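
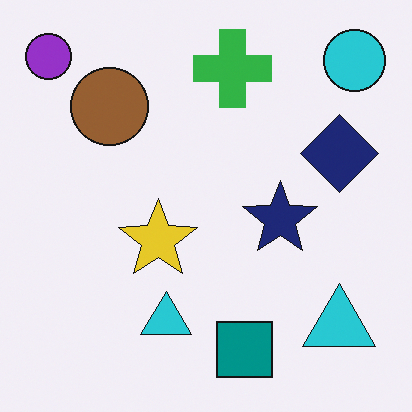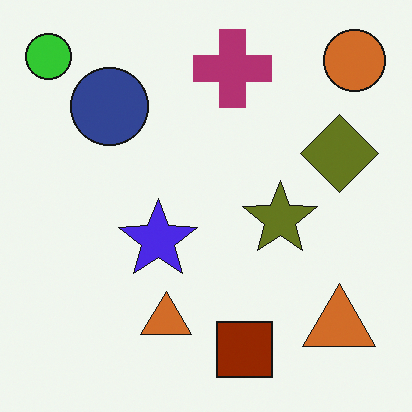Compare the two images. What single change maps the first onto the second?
Hue-shifted through roughly half the color wheel.

Every shape's color has rotated by the same amount around the hue wheel — a uniform hue shift.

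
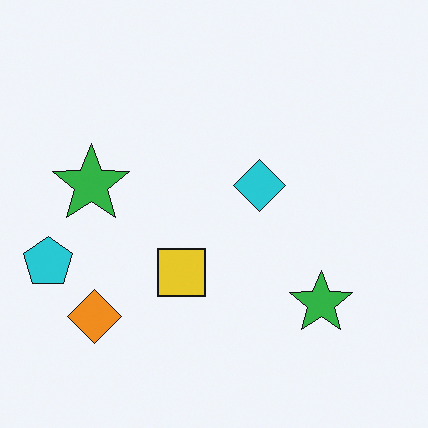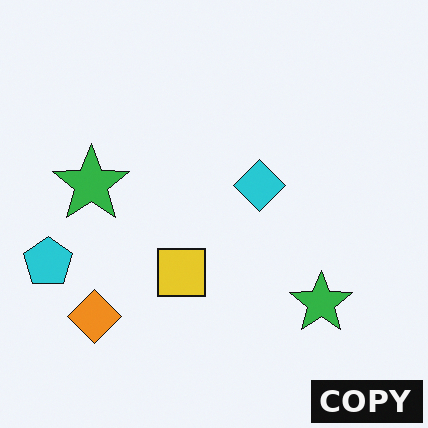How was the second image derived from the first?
This is the original image watermarked with the text "COPY" in the lower-right corner.

A dark label reading "COPY" appears in the lower-right corner.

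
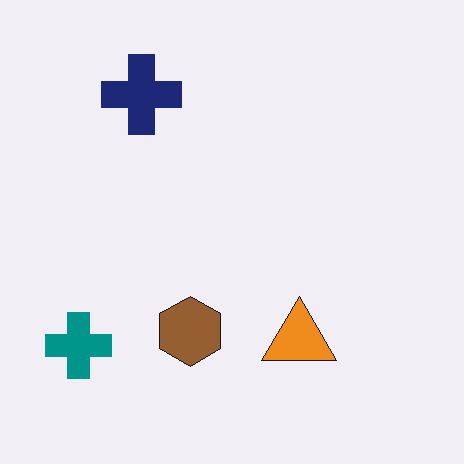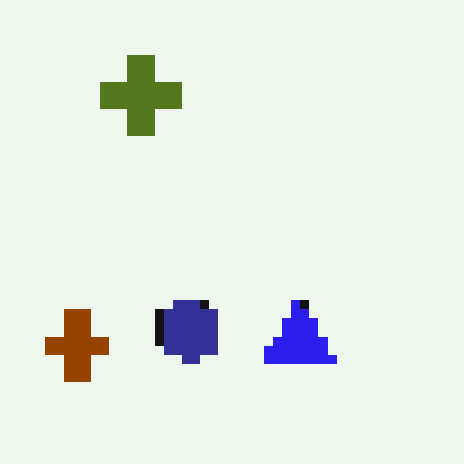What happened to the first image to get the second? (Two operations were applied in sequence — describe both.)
Heavily pixelated into large blocks, then hue-shifted through roughly half the color wheel.

Shapes are reduced to large square blocks; fine edges and outlines are lost — a downscale-then-upscale (mosaic) effect. Every shape's color has rotated by the same amount around the hue wheel — a uniform hue shift.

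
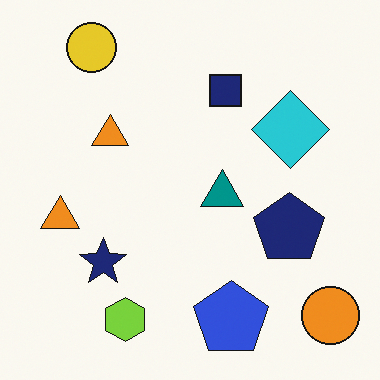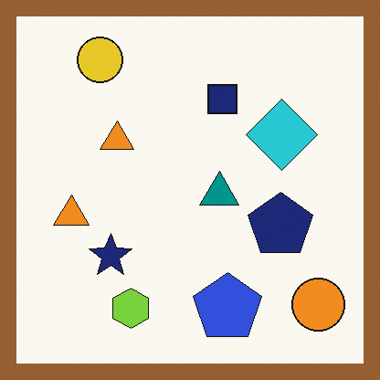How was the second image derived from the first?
It was framed with a brown border.

A solid brown frame runs around the edge of the second image, with the content slightly shrunk inside it.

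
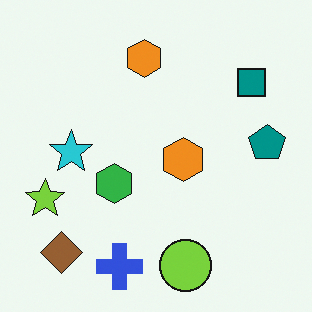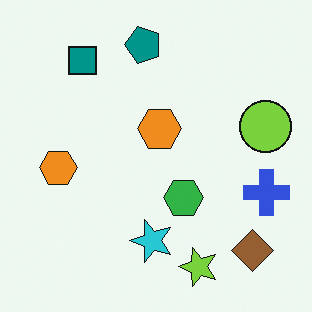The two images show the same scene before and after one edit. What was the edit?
The image was rotated 90° counter-clockwise.

The brown diamond sits in the bottom-left of the first image and the bottom-right of the second — consistent with a whole-image 90° counter-clockwise rotation.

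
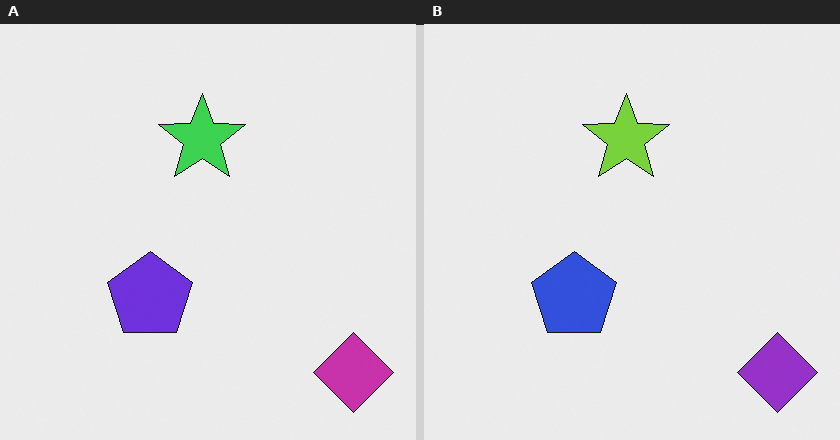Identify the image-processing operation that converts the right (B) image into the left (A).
The left (A) image is the right (B) hue-shifted by a small amount.

Every shape's color has rotated by the same amount around the hue wheel — a uniform hue shift.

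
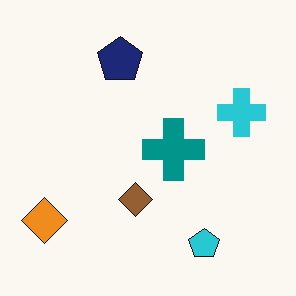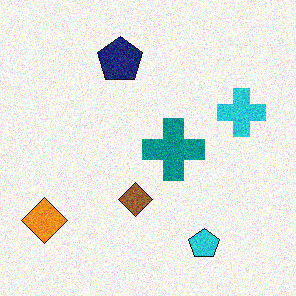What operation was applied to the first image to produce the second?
Degraded with visible gaussian noise.

Random speckle covers the whole image, including the flat background.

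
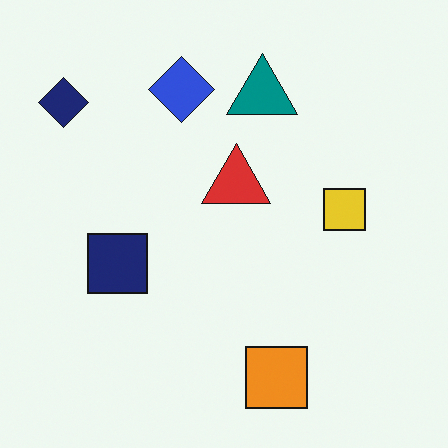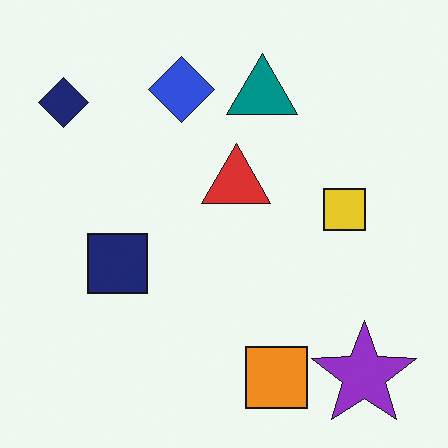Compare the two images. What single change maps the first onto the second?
The transformation is: overlaid with an additional purple star.

A purple star appears in the second image that is absent from the first.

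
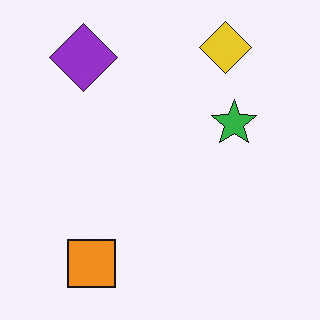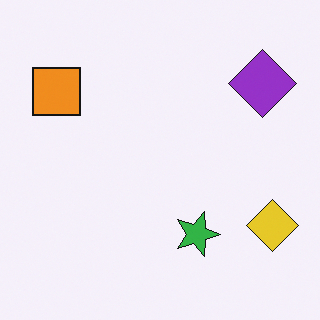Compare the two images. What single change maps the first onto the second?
Rotated 90° clockwise.

The yellow diamond sits in the top-right of the first image and the bottom-right of the second — consistent with a whole-image 90° clockwise rotation.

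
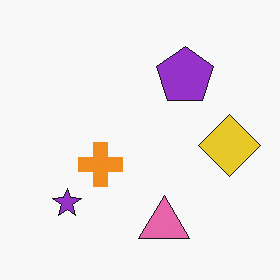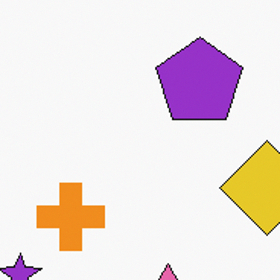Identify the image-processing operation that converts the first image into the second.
The transformation is: cropped slightly and scaled back up.

The visible shapes are larger and the field of view is narrower; shapes near the original edges may be partly or wholly outside the frame — a crop-and-rescale.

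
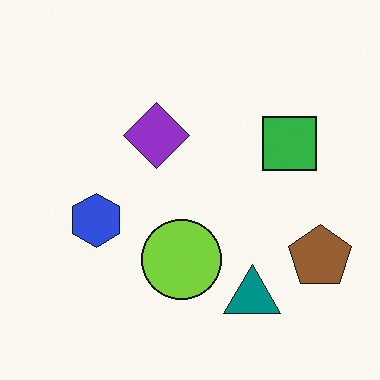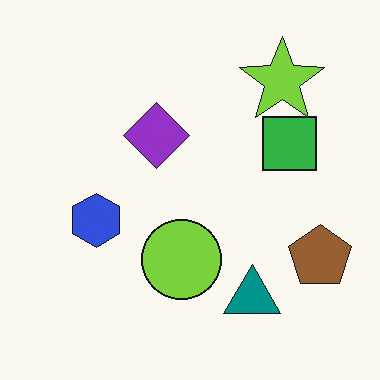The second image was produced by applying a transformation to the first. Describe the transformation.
The second image is the first overlaid with an additional lime star.

A lime star appears in the second image that is absent from the first.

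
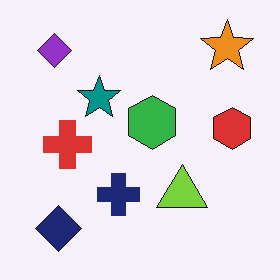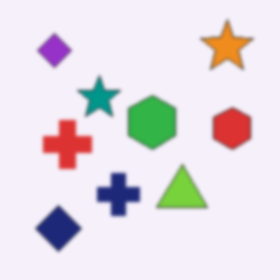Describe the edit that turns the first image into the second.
Slightly softened.

Shape edges and outlines are uniformly softened across the whole image.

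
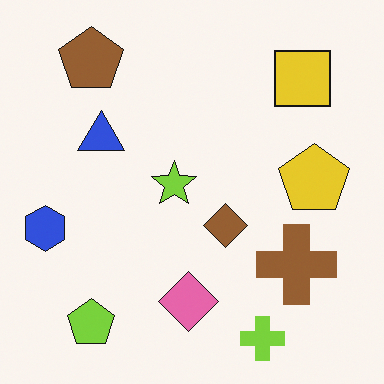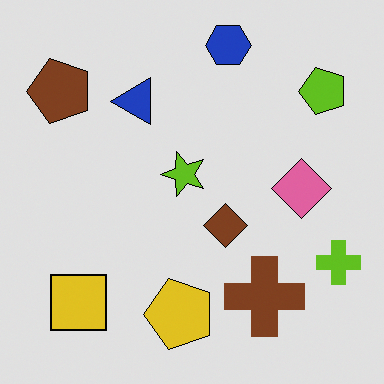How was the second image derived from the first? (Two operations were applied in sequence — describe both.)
The second image is the first moderately posterized, then transposed (reflected across the top-left ↔ bottom-right diagonal).

Each flat color has snapped to a coarser quantized level — most visibly, the near-white background has dropped to a flat grey. Shapes have swapped their row and column positions — what was in the top-right is now in the bottom-left — a diagonal reflection.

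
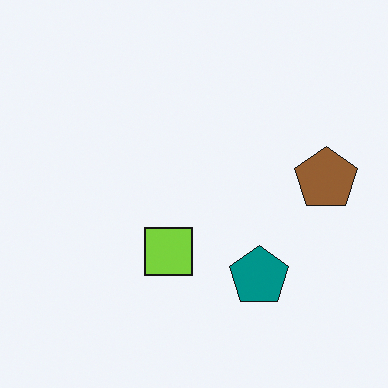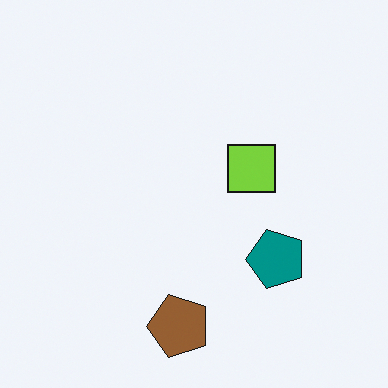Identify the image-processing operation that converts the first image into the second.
The second image is the first transposed (reflected across the top-left ↔ bottom-right diagonal).

Shapes have swapped their row and column positions — what was in the top-right is now in the bottom-left — a diagonal reflection.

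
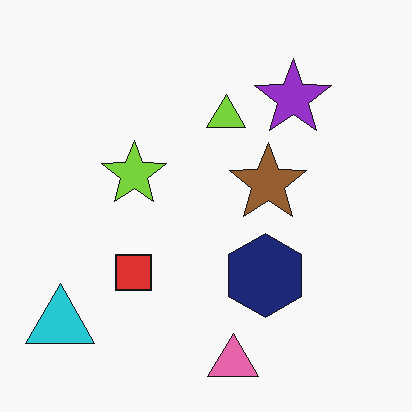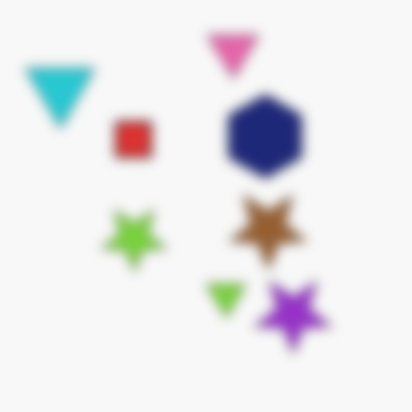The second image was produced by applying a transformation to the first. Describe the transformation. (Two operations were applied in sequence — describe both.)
This is the original image flipped vertically (top ↔ bottom), then strongly gaussian-blurred.

The pink triangle is in the bottom of the first image and the top of the second — shapes on opposite sides of the horizontal midline have swapped in a mirror flip. Shape edges and outlines are uniformly softened across the whole image.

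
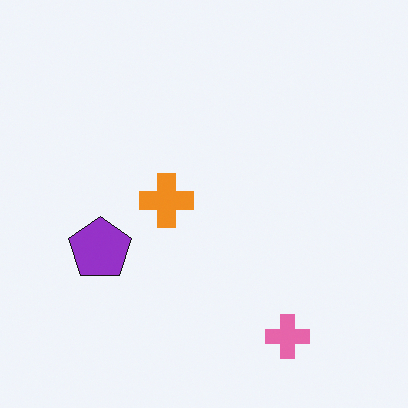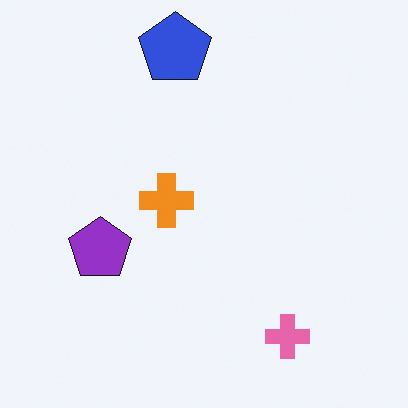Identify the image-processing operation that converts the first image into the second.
It was overlaid with an additional blue pentagon.

A blue pentagon appears in the second image that is absent from the first.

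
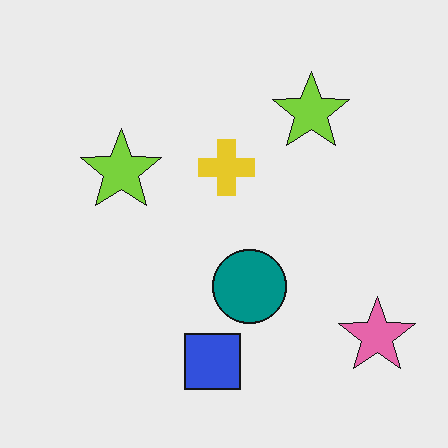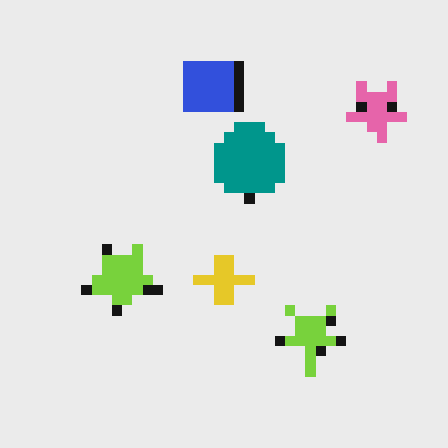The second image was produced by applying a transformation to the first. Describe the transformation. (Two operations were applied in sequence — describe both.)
Heavily pixelated into large blocks, then flipped vertically (top ↔ bottom).

Shapes are reduced to large square blocks; fine edges and outlines are lost — a downscale-then-upscale (mosaic) effect. The blue square is in the bottom of the first image and the top of the second — shapes on opposite sides of the horizontal midline have swapped in a mirror flip.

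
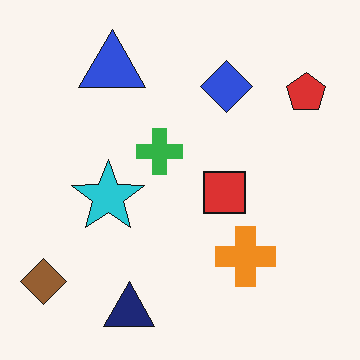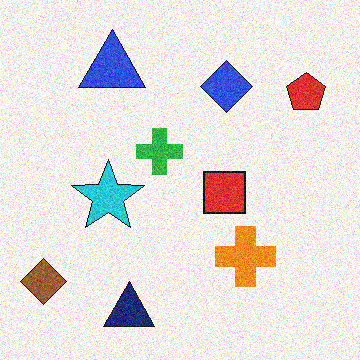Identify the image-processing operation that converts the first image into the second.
The transformation is: degraded with moderate additive noise.

Random speckle covers the whole image, including the flat background.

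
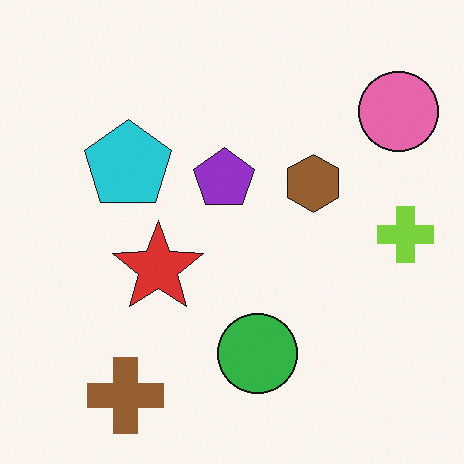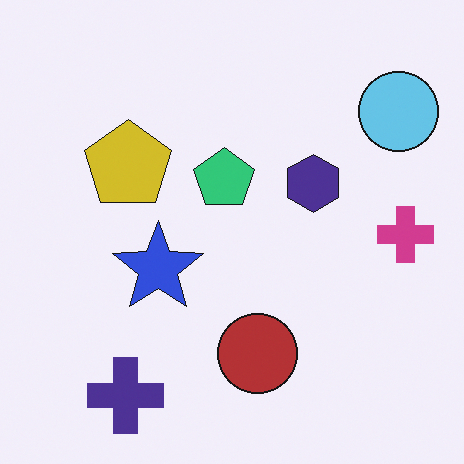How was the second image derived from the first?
The image was hue-shifted by a large amount.

Every shape's color has rotated by the same amount around the hue wheel — a uniform hue shift.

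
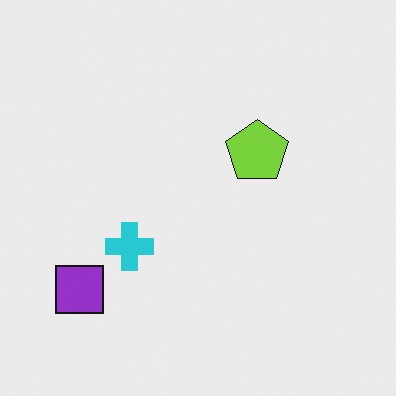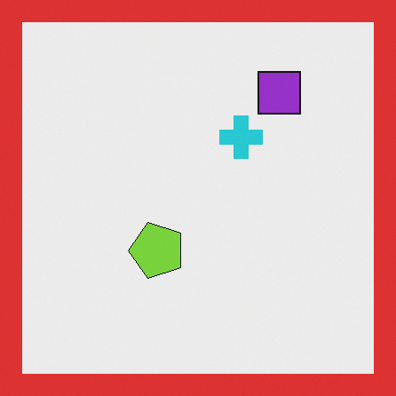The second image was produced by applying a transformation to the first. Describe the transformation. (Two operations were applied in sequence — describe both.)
The image was transposed (reflected across the top-left ↔ bottom-right diagonal), then framed with a red border.

Shapes have swapped their row and column positions — what was in the top-right is now in the bottom-left — a diagonal reflection. A solid red frame runs around the edge of the second image, with the content slightly shrunk inside it.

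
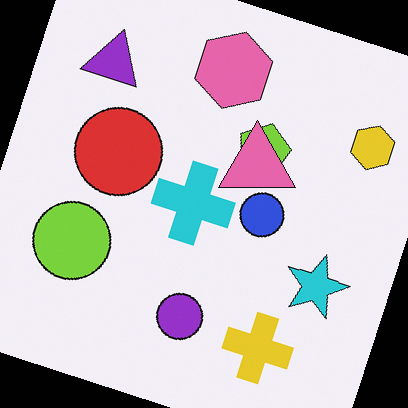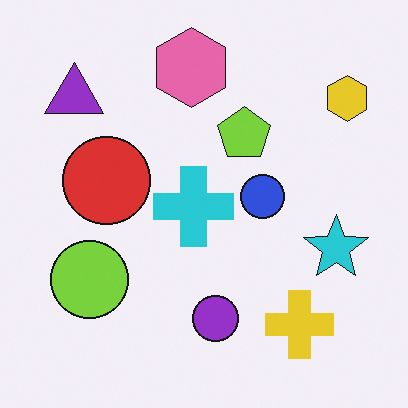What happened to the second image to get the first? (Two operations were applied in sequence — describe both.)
Rotated clockwise by a clearly visible amount, then overlaid with an additional pink triangle.

Every shape is tilted by the same angle and the image corners show triangular fill wedges — a whole-image rotation by a non-right angle. A pink triangle appears in the first image that is absent from the second.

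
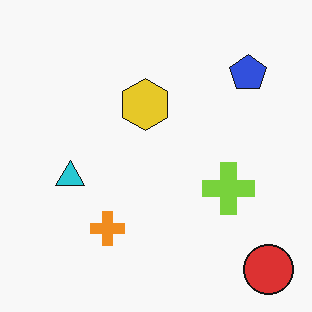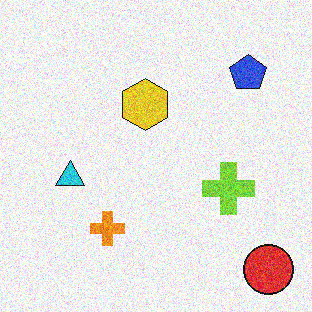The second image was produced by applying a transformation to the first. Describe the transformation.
It was degraded with strong gaussian noise.

Random speckle covers the whole image, including the flat background.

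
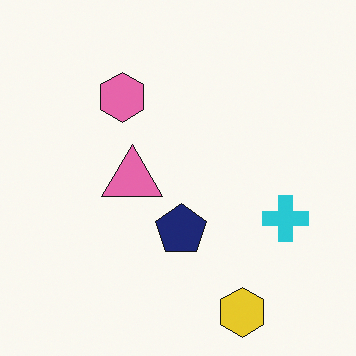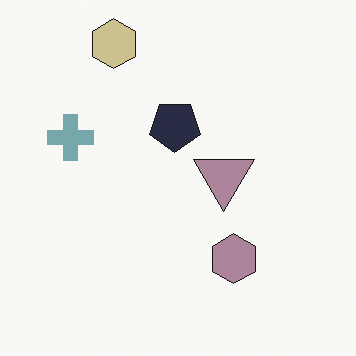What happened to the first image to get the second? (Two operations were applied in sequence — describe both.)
The image was rotated 180°, then made much more muted (saturation change).

The yellow hexagon sits in the bottom-right of the first image and the top-left of the second — consistent with a whole-image 180° rotation. All colors are more muted and greyish — a global saturation change.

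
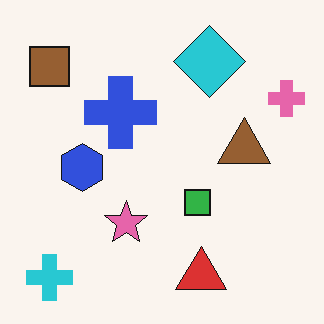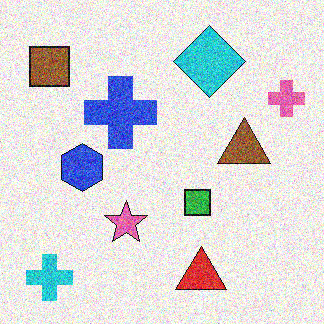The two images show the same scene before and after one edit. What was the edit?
This is the original image degraded with a thick layer of grain.

Random speckle covers the whole image, including the flat background.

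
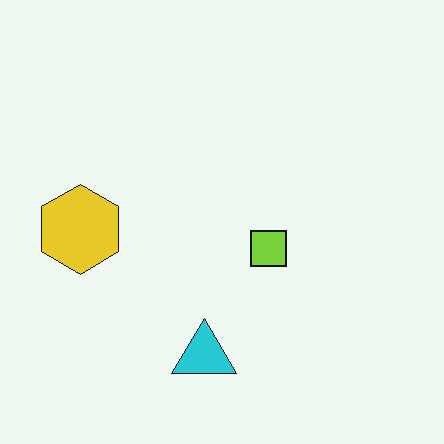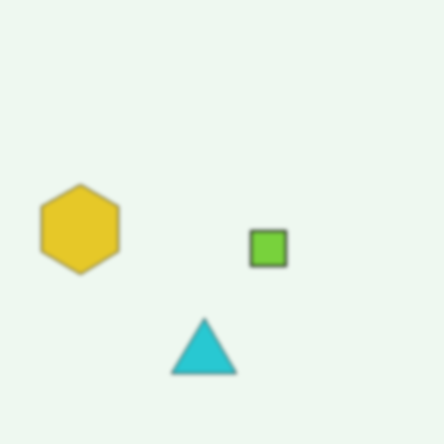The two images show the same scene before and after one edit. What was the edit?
This is the original image lightly blurred.

Shape edges and outlines are uniformly softened across the whole image.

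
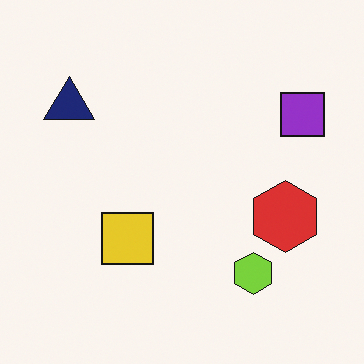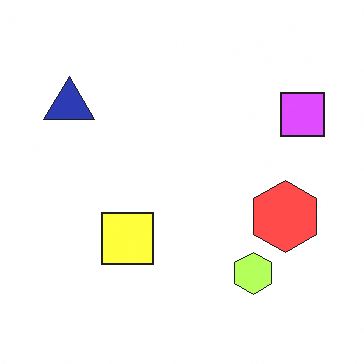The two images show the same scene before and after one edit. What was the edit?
The image was brightened a lot.

Every pixel — background and shapes alike — is uniformly brightened.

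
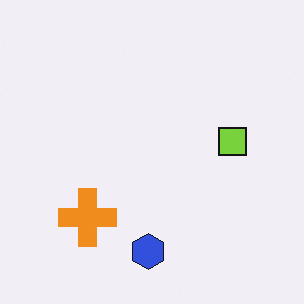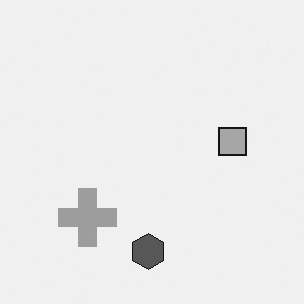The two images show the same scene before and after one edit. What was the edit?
The transformation is: converted to grayscale.

All color is removed — every shape is now a shade of grey.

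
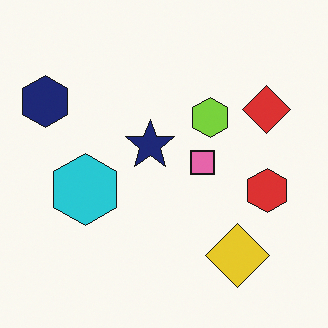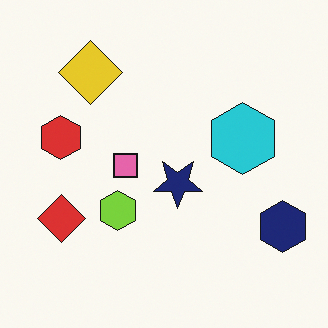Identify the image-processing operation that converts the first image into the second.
This is the original image rotated 180°.

The navy hexagon sits in the top-left of the first image and the bottom-right of the second — consistent with a whole-image 180° rotation.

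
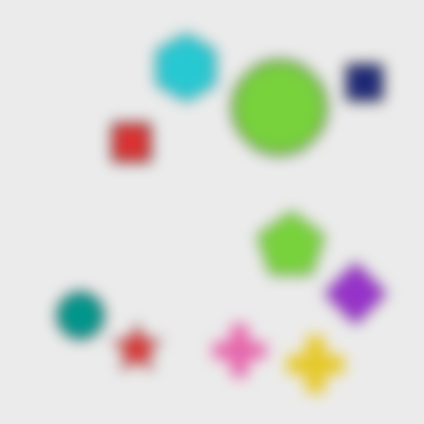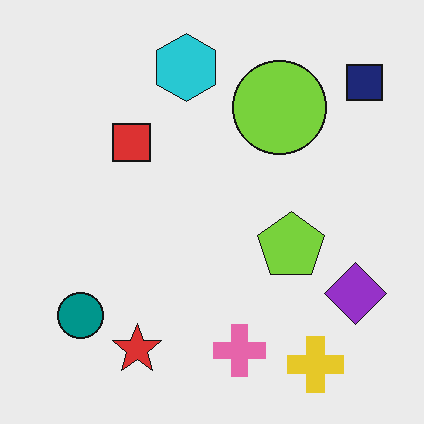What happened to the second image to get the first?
Strongly gaussian-blurred.

Shape edges and outlines are uniformly softened across the whole image.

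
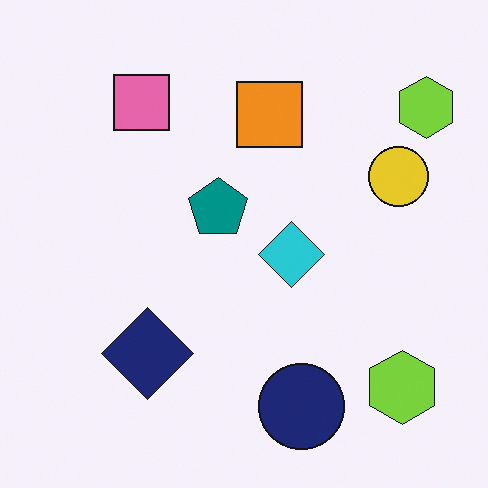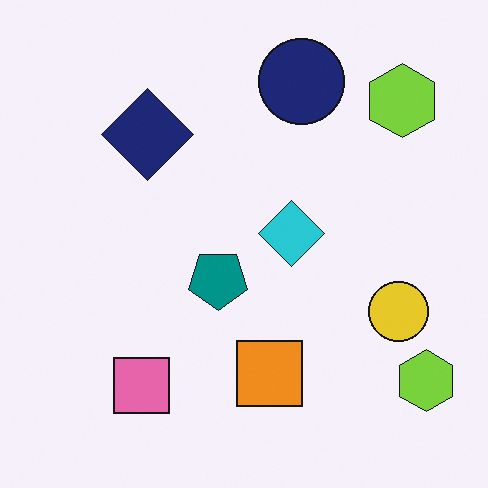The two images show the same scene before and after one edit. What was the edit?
The second image is the first flipped vertically (top ↔ bottom).

The navy circle is in the bottom of the first image and the top of the second — shapes on opposite sides of the horizontal midline have swapped in a mirror flip.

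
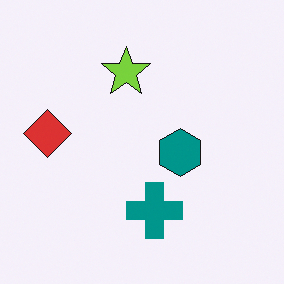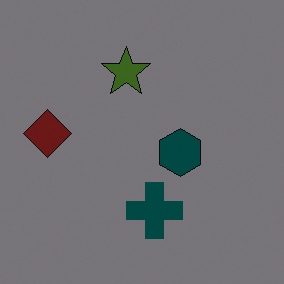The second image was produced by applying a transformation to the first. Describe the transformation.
The second image is the first noticeably darkened.

Every pixel — background and shapes alike — is uniformly darkened.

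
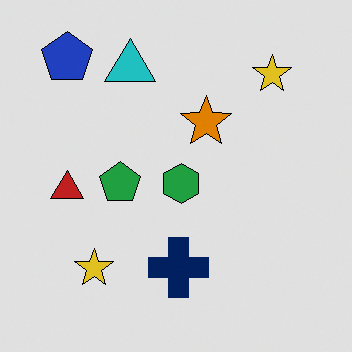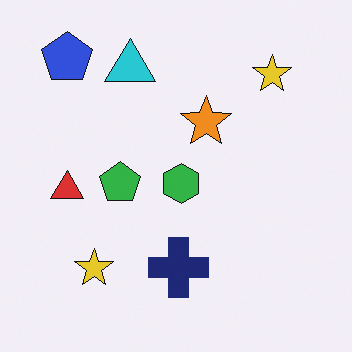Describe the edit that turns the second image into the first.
The transformation is: moderately posterized.

Each flat color has snapped to a coarser quantized level — most visibly, the near-white background has dropped to a flat grey.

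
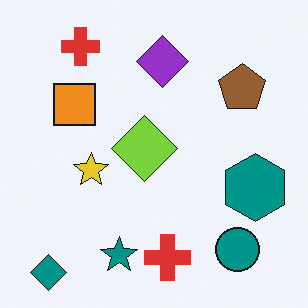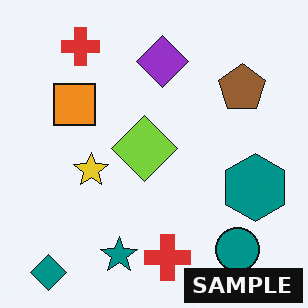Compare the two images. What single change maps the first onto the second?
This is the original image watermarked with the text "SAMPLE" in the lower-right corner.

A dark label reading "SAMPLE" appears in the lower-right corner.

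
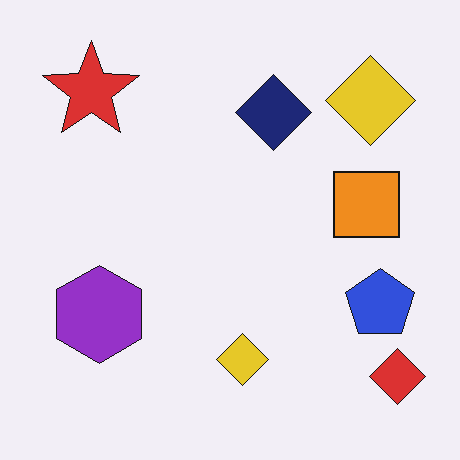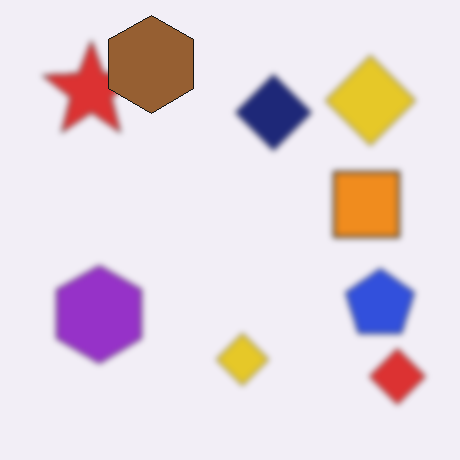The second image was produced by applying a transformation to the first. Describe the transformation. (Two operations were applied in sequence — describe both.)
The transformation is: moderately blurred, then overlaid with an additional brown hexagon.

Shape edges and outlines are uniformly softened across the whole image. A brown hexagon appears in the second image that is absent from the first.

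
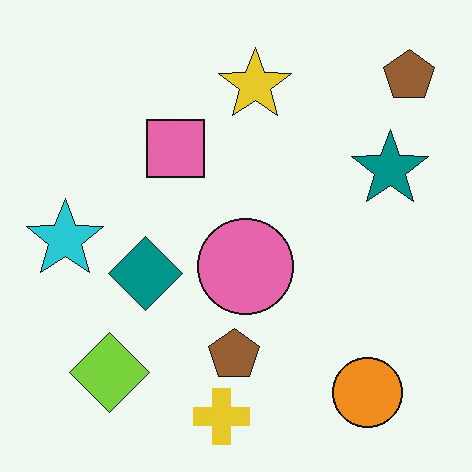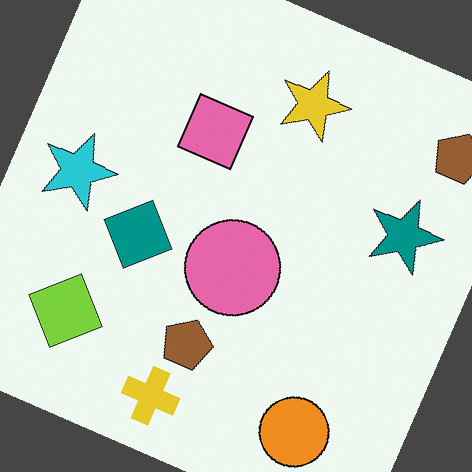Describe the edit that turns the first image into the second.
This is the original image rotated clockwise by a clearly visible amount.

Every shape is tilted by the same angle and the image corners show triangular fill wedges — a whole-image rotation by a non-right angle.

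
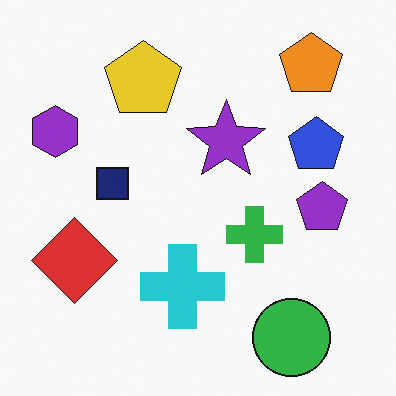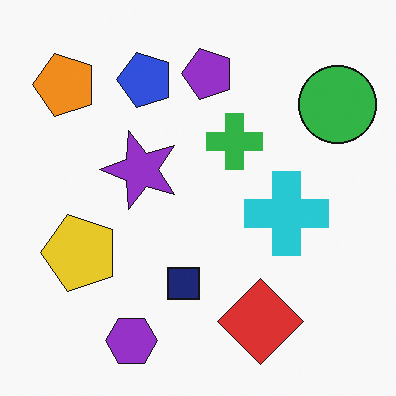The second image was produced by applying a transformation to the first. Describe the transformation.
Rotated 90° counter-clockwise.

The orange pentagon sits in the top-right of the first image and the top-left of the second — consistent with a whole-image 90° counter-clockwise rotation.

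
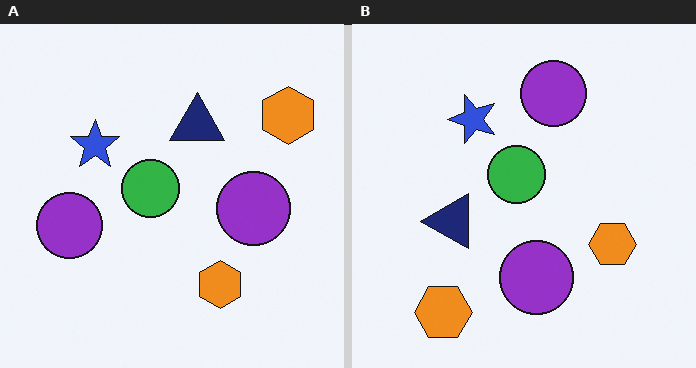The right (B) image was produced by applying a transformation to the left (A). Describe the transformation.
The right (B) image is the left (A) transposed (reflected across the top-left ↔ bottom-right diagonal).

Shapes have swapped their row and column positions — what was in the top-right is now in the bottom-left — a diagonal reflection.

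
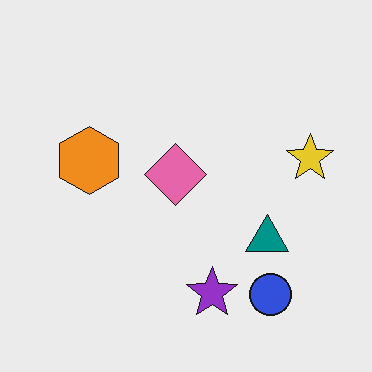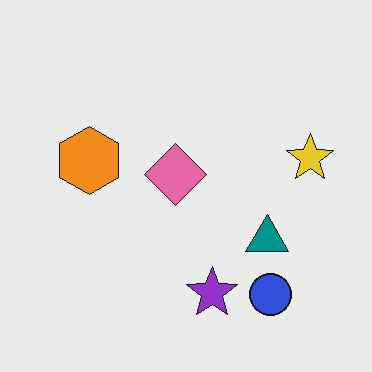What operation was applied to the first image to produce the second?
The image was JPEG-compressed with visible artifacts.

Blocky 8×8 compression artifacts appear around shape edges and the flat background shows ringing — characteristic JPEG degradation.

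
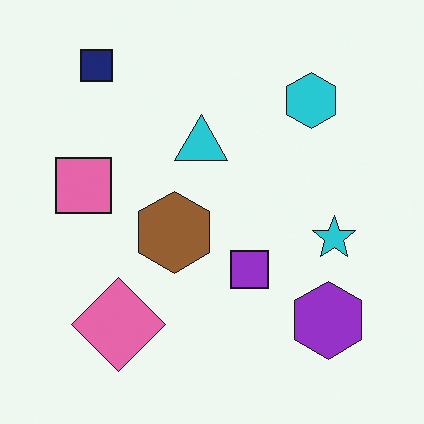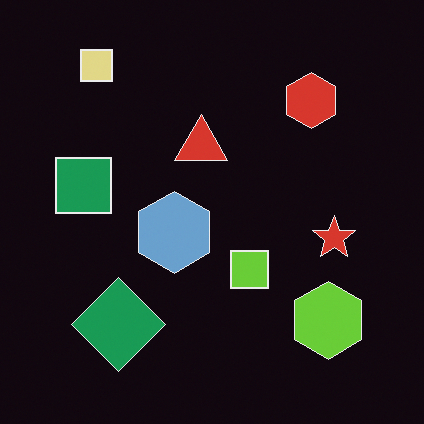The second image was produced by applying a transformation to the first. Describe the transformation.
It was color-inverted (negative).

The light background has become dark and every shape's color is its complement — a photographic negative.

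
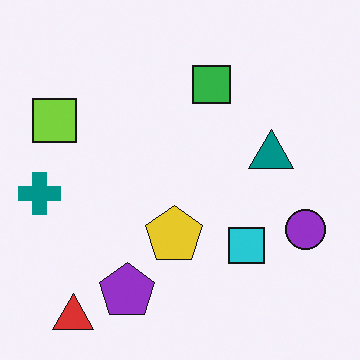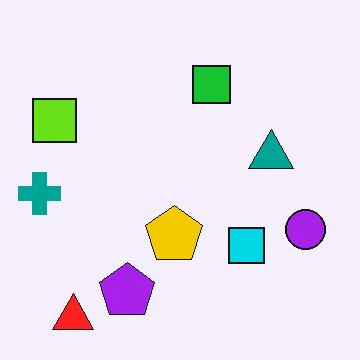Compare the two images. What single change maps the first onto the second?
The image was slightly oversaturated.

All colors are more vivid — a global saturation change.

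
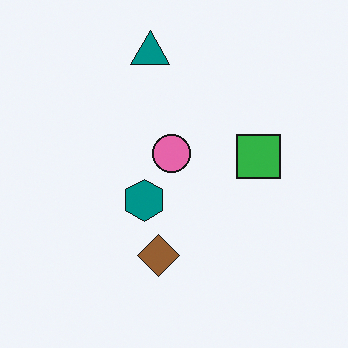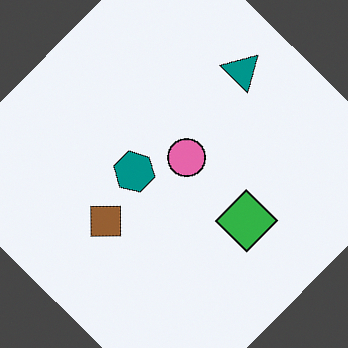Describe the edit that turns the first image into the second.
The second image is the first rotated clockwise by a large amount — several tens of degrees.

Every shape is tilted by the same angle and the image corners show triangular fill wedges — a whole-image rotation by a non-right angle.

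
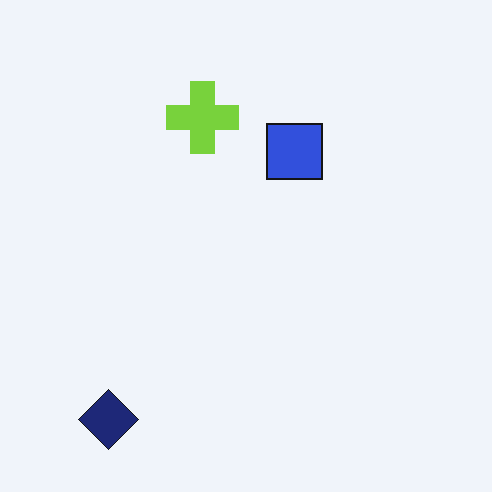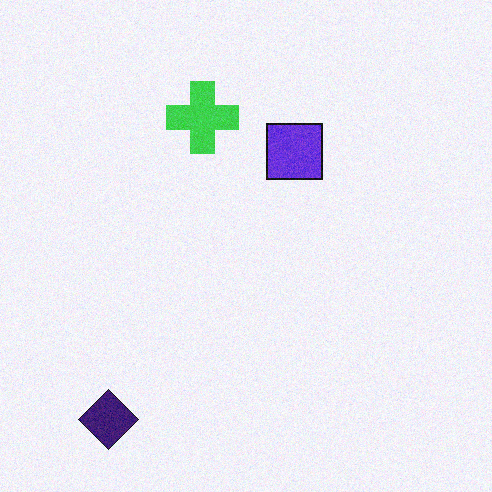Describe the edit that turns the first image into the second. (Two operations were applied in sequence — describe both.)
This is the original image degraded with light additive noise, then hue-shifted slightly.

Random speckle covers the whole image, including the flat background. Every shape's color has rotated by the same amount around the hue wheel — a uniform hue shift.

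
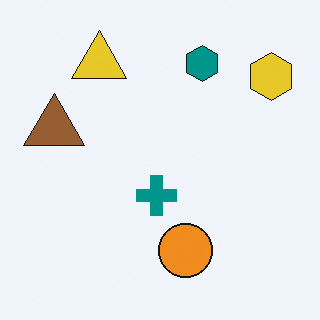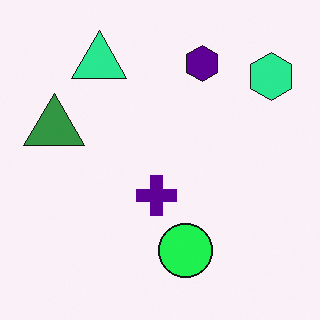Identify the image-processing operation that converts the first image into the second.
The image was hue-shifted by a moderate amount.

Every shape's color has rotated by the same amount around the hue wheel — a uniform hue shift.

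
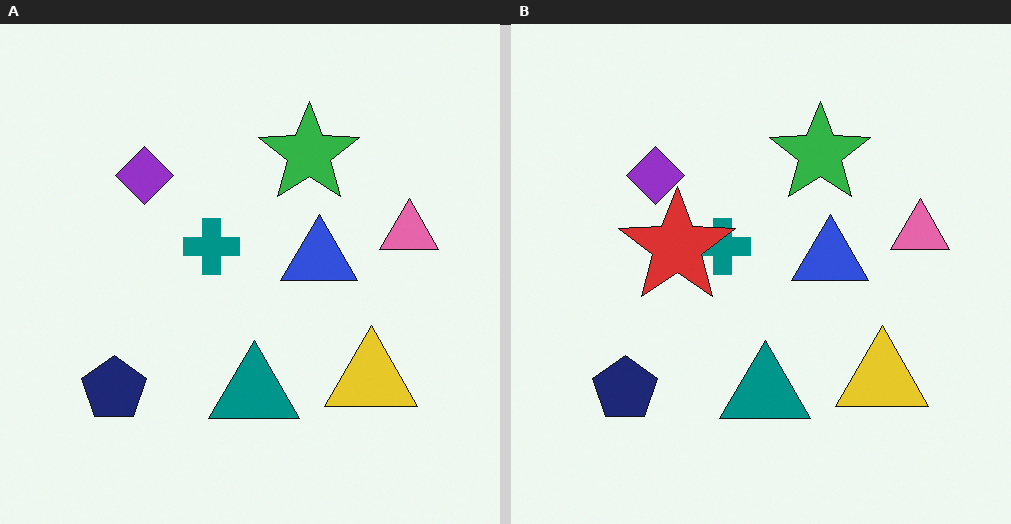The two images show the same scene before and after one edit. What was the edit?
The transformation is: overlaid with an additional red star.

A red star appears in the right (B) image that is absent from the left (A).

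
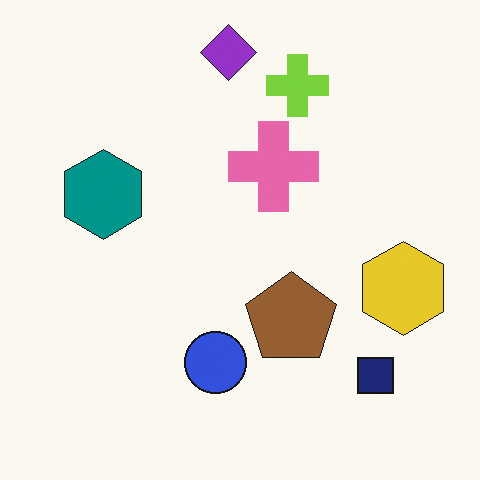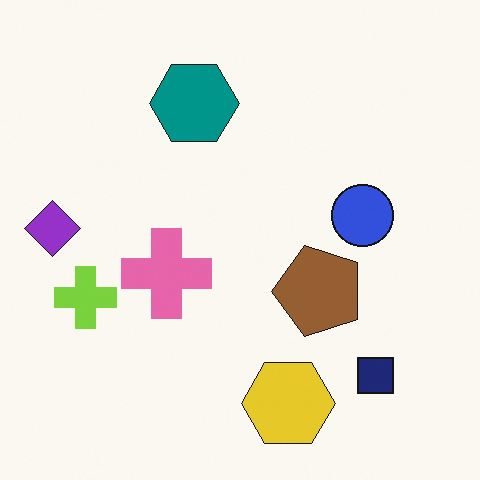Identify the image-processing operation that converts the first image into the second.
Transposed (reflected across the top-left ↔ bottom-right diagonal).

Shapes have swapped their row and column positions — what was in the top-right is now in the bottom-left — a diagonal reflection.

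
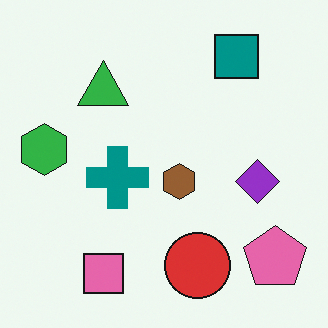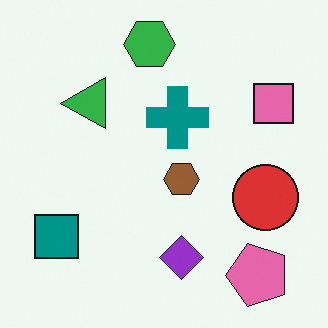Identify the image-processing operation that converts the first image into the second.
Transposed (reflected across the top-left ↔ bottom-right diagonal).

Shapes have swapped their row and column positions — what was in the top-right is now in the bottom-left — a diagonal reflection.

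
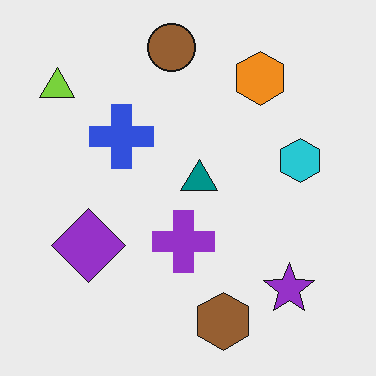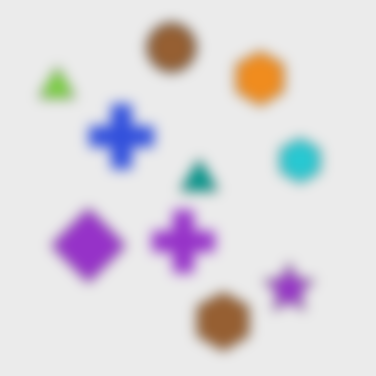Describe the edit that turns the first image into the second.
This is the original image heavily blurred.

Shape edges and outlines are uniformly softened across the whole image.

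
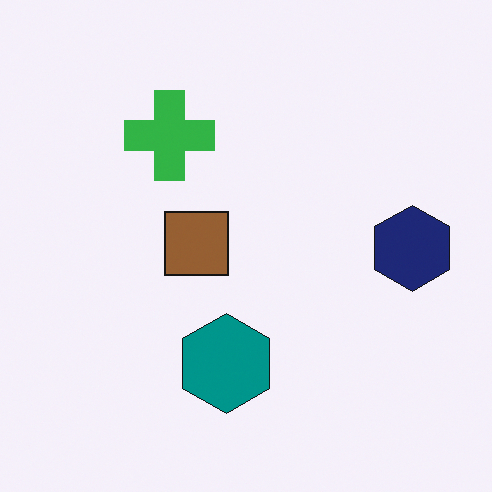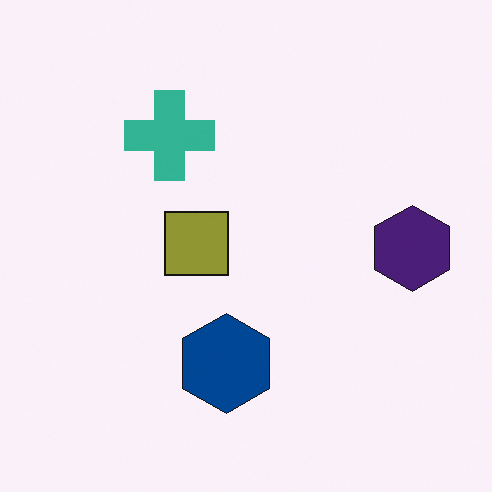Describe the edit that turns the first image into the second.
The image was hue-shifted by a small amount.

Every shape's color has rotated by the same amount around the hue wheel — a uniform hue shift.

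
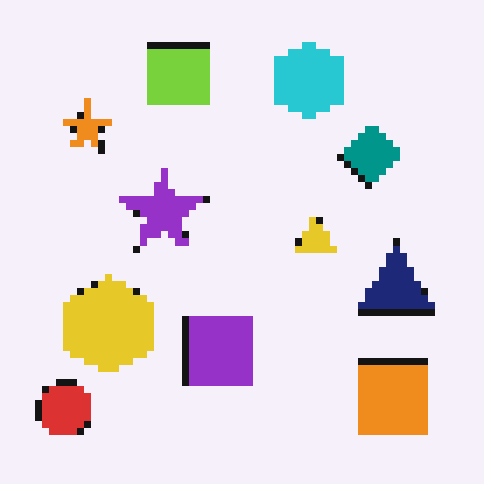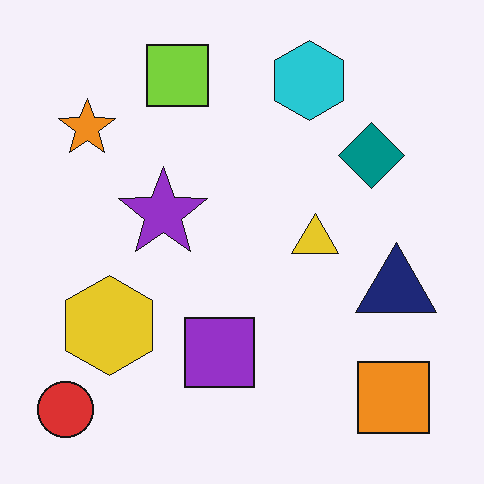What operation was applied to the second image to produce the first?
The image was moderately pixelated.

Shapes are reduced to large square blocks; fine edges and outlines are lost — a downscale-then-upscale (mosaic) effect.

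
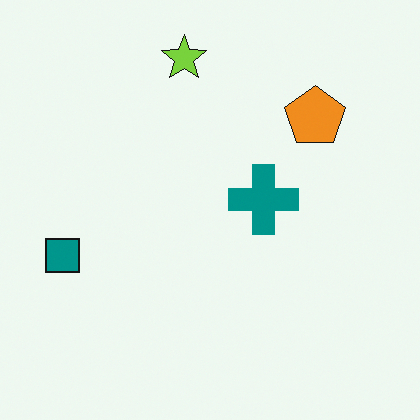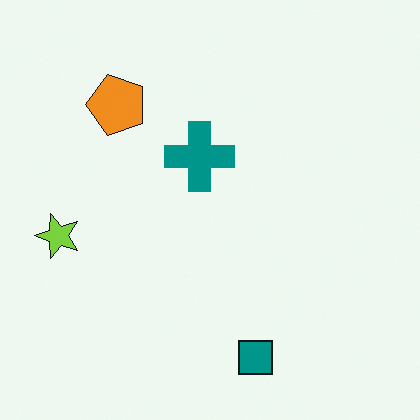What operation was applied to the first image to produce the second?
Rotated 90° counter-clockwise.

The teal square sits in the left of the first image and the bottom of the second — consistent with a whole-image 90° counter-clockwise rotation.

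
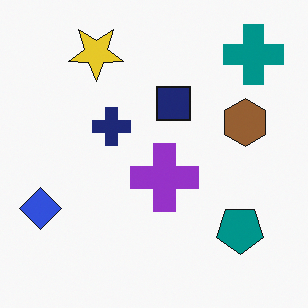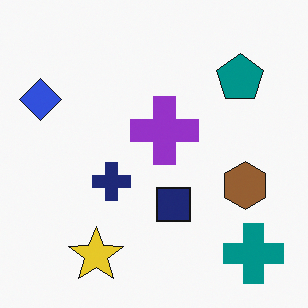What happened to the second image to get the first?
This is the original image flipped vertically (top ↔ bottom).

The yellow star is in the bottom-left of the second image and the top-left of the first — shapes on opposite sides of the horizontal midline have swapped in a mirror flip.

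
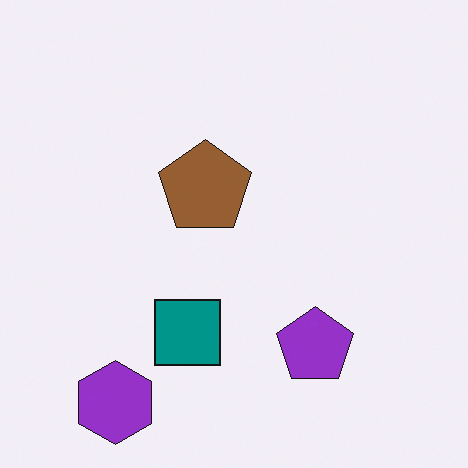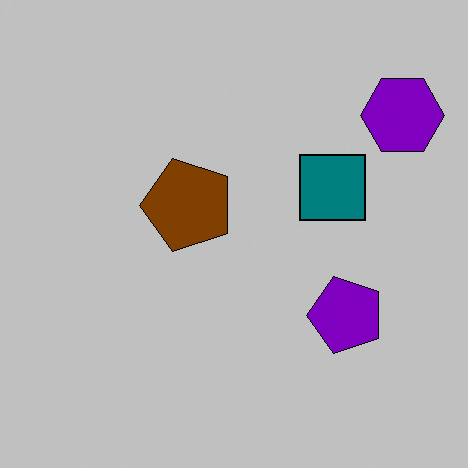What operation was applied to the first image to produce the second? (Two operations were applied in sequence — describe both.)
The second image is the first heavily posterized to just a handful of flat colors, then transposed (reflected across the top-left ↔ bottom-right diagonal).

Each flat color has snapped to a coarser quantized level — most visibly, the near-white background has dropped to a flat grey. Shapes have swapped their row and column positions — what was in the top-right is now in the bottom-left — a diagonal reflection.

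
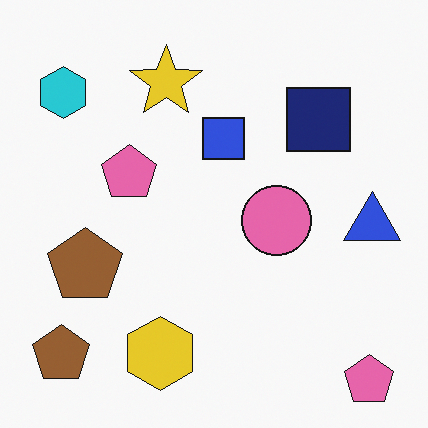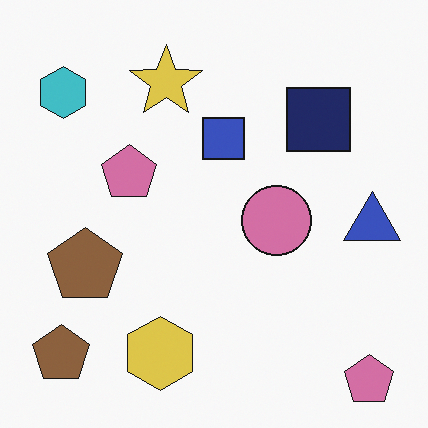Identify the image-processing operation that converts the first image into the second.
The transformation is: slightly desaturated.

All colors are more muted and greyish — a global saturation change.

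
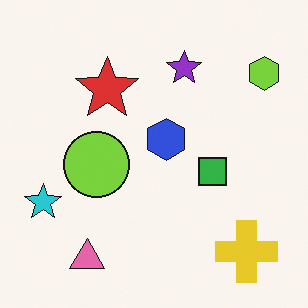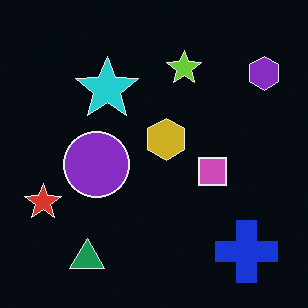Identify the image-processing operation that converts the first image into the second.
Color-inverted (negative).

The light background has become dark and every shape's color is its complement — a photographic negative.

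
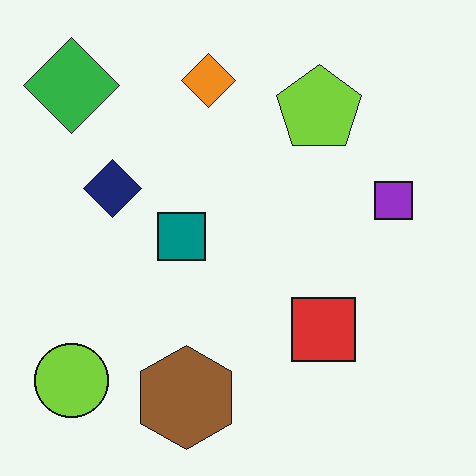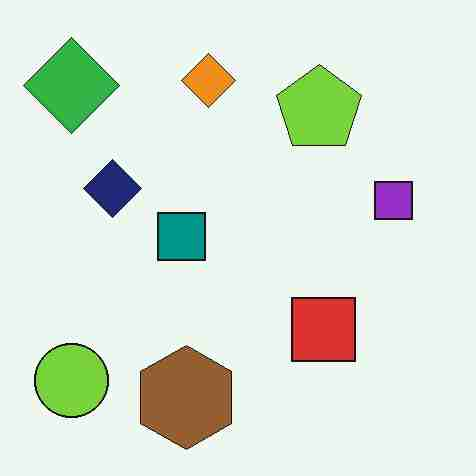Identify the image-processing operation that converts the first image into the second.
This is the original image heavily JPEG-compressed with obvious blocking artifacts.

Blocky 8×8 compression artifacts appear around shape edges and the flat background shows ringing — characteristic JPEG degradation.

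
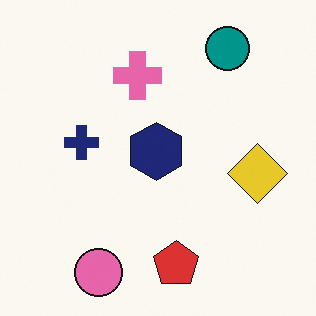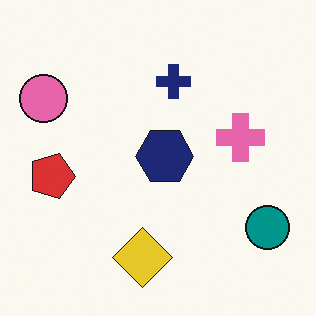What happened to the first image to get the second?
The second image is the first rotated 90° clockwise.

The teal circle sits in the top-right of the first image and the bottom-right of the second — consistent with a whole-image 90° clockwise rotation.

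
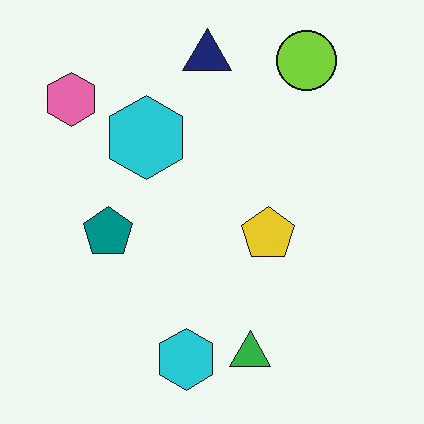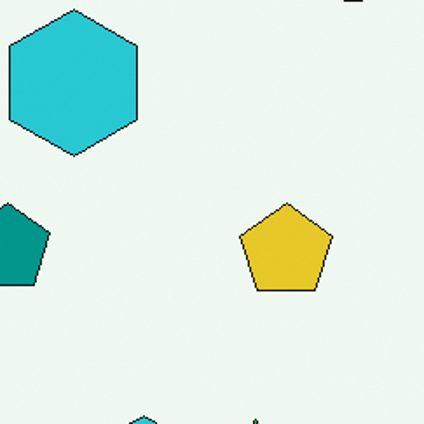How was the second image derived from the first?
Cropped tightly and scaled back up.

The visible shapes are larger and the field of view is narrower; shapes near the original edges may be partly or wholly outside the frame — a crop-and-rescale.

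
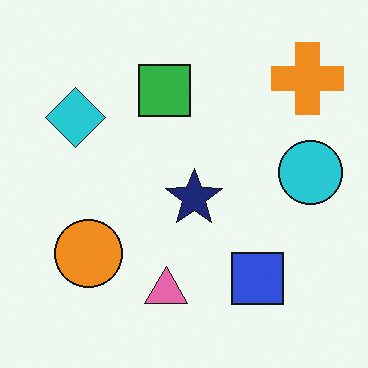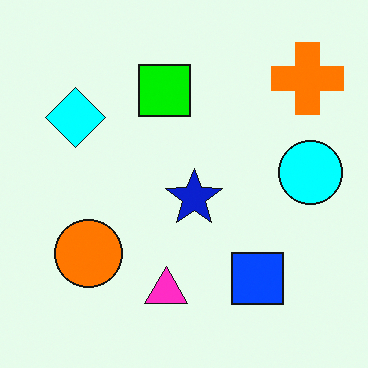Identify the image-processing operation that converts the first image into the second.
The second image is the first made much more vivid (saturation change).

All colors are more vivid — a global saturation change.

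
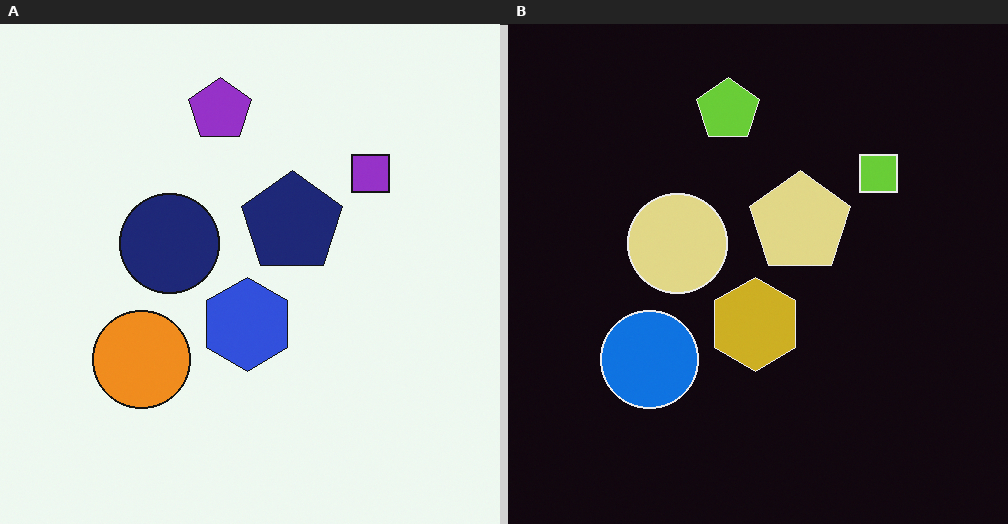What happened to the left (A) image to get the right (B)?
It was color-inverted (negative).

The light background has become dark and every shape's color is its complement — a photographic negative.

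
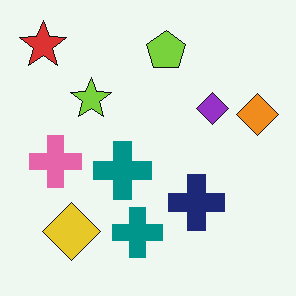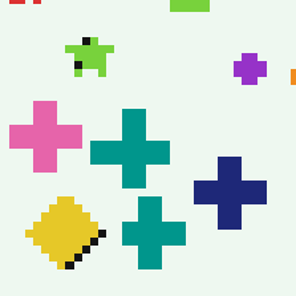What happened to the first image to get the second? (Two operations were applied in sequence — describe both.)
The image was pixelated into visible square blocks, then cropped slightly and scaled back up.

Shapes are reduced to large square blocks; fine edges and outlines are lost — a downscale-then-upscale (mosaic) effect. The visible shapes are larger and the field of view is narrower; shapes near the original edges may be partly or wholly outside the frame — a crop-and-rescale.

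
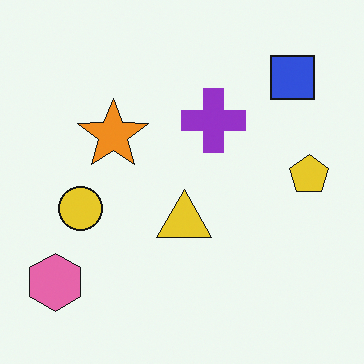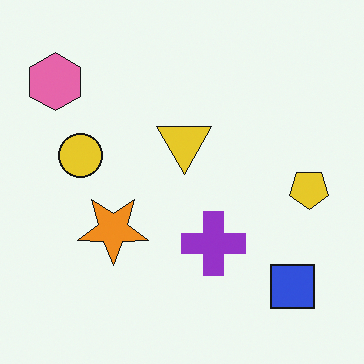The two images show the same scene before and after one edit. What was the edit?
The transformation is: flipped vertically (top ↔ bottom).

The blue square is in the top-right of the first image and the bottom-right of the second — shapes on opposite sides of the horizontal midline have swapped in a mirror flip.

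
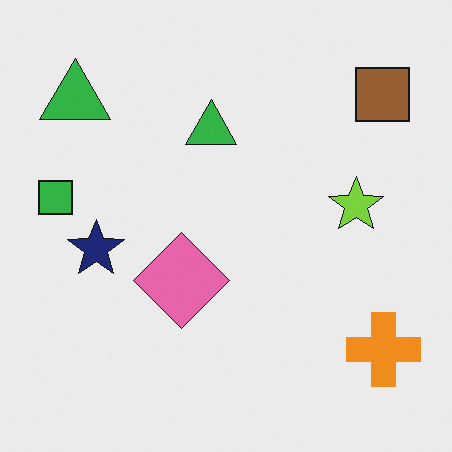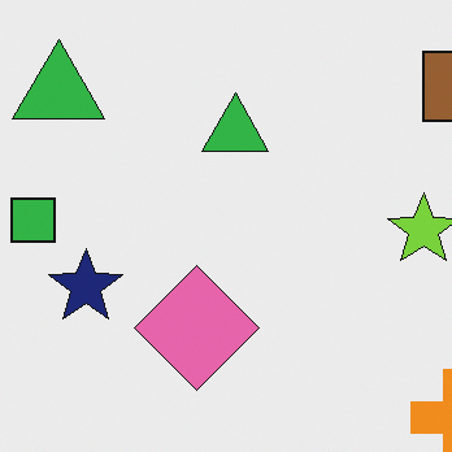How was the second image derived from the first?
The image was cropped to a modestly smaller region and rescaled.

The visible shapes are larger and the field of view is narrower; shapes near the original edges may be partly or wholly outside the frame — a crop-and-rescale.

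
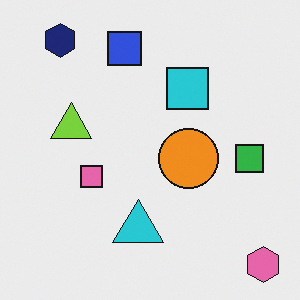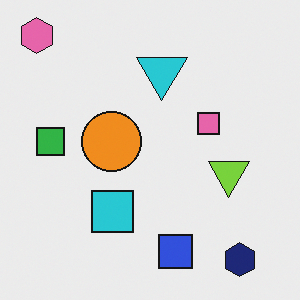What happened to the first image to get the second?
Rotated 180°.

The pink hexagon sits in the bottom-right of the first image and the top-left of the second — consistent with a whole-image 180° rotation.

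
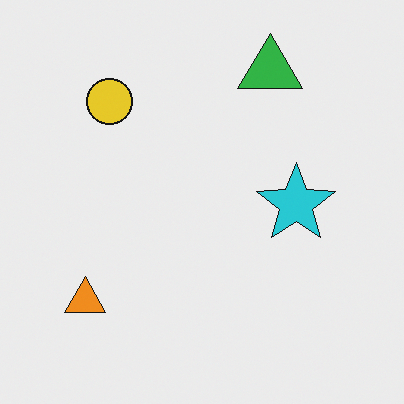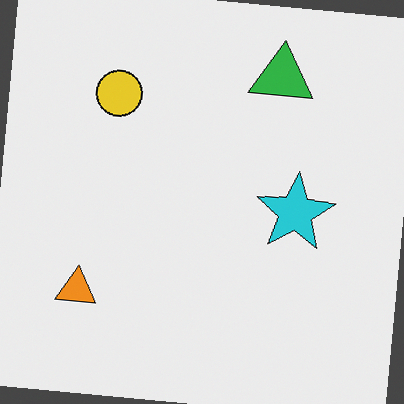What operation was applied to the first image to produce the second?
It was rotated clockwise by a slight angle.

Every shape is tilted by the same angle and the image corners show triangular fill wedges — a whole-image rotation by a non-right angle.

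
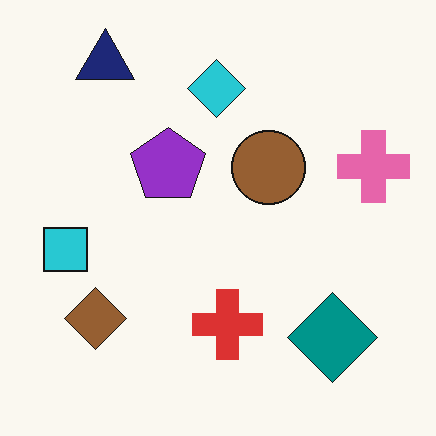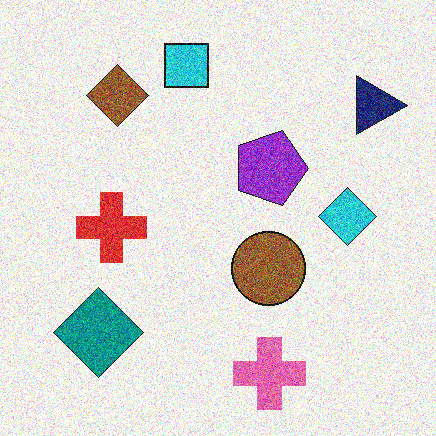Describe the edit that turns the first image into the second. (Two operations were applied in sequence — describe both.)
Degraded with heavy additive noise, then rotated 90° clockwise.

Random speckle covers the whole image, including the flat background. The navy triangle sits in the top-left of the first image and the top-right of the second — consistent with a whole-image 90° clockwise rotation.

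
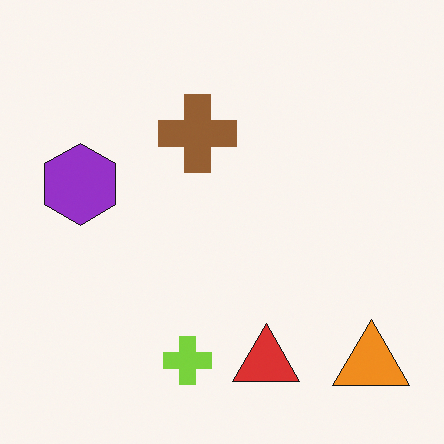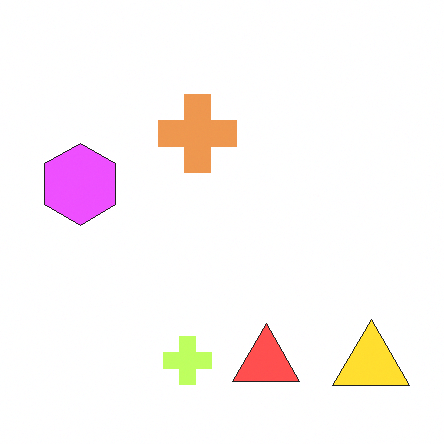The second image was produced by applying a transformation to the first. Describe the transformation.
The transformation is: substantially brightened.

Every pixel — background and shapes alike — is uniformly brightened.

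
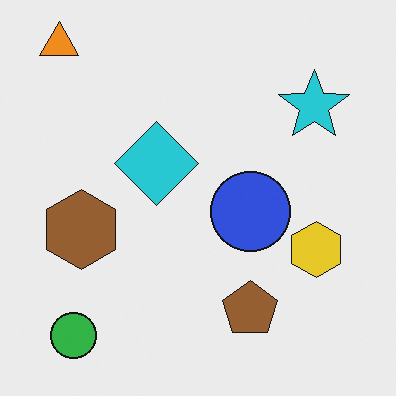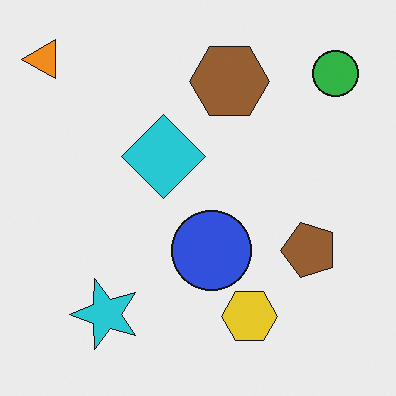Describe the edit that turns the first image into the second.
The image was transposed (reflected across the top-left ↔ bottom-right diagonal).

Shapes have swapped their row and column positions — what was in the top-right is now in the bottom-left — a diagonal reflection.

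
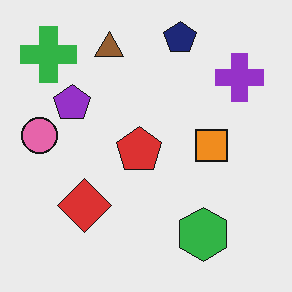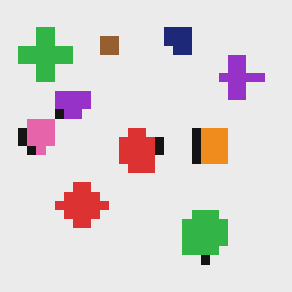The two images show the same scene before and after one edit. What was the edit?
Coarsely pixelated.

Shapes are reduced to large square blocks; fine edges and outlines are lost — a downscale-then-upscale (mosaic) effect.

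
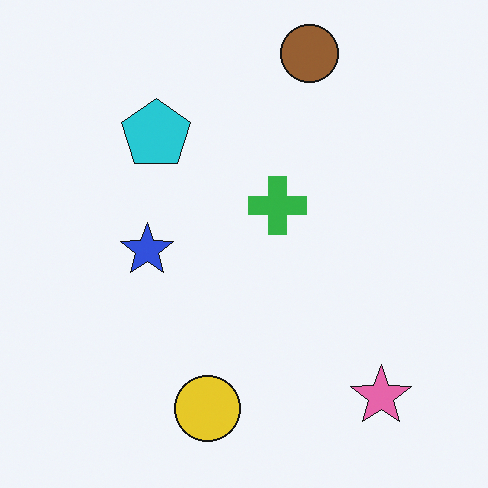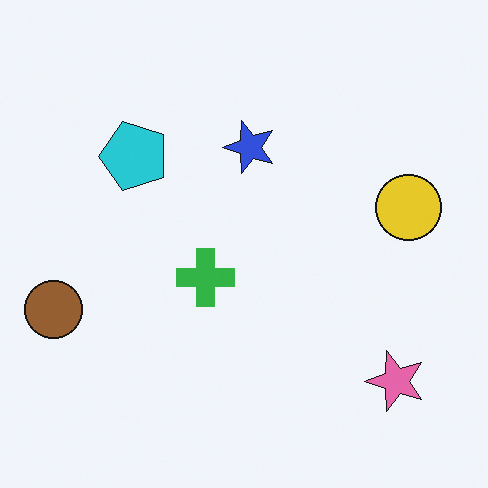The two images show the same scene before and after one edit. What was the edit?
Transposed (reflected across the top-left ↔ bottom-right diagonal).

Shapes have swapped their row and column positions — what was in the top-right is now in the bottom-left — a diagonal reflection.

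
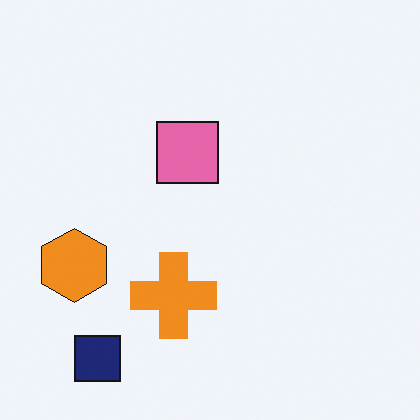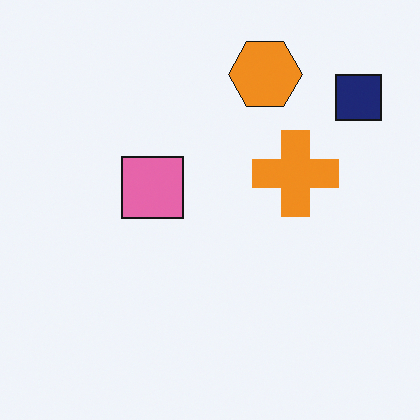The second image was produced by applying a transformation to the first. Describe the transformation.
The transformation is: transposed (reflected across the top-left ↔ bottom-right diagonal).

Shapes have swapped their row and column positions — what was in the top-right is now in the bottom-left — a diagonal reflection.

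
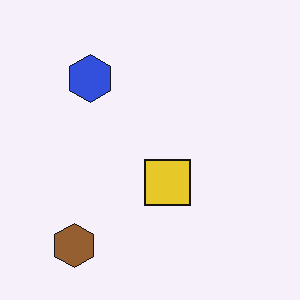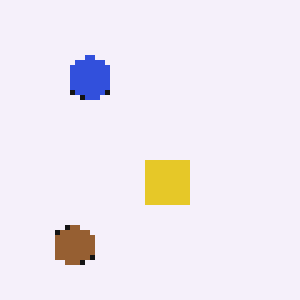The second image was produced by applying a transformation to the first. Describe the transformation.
The second image is the first lightly pixelated (a mild mosaic effect).

Shapes are reduced to large square blocks; fine edges and outlines are lost — a downscale-then-upscale (mosaic) effect.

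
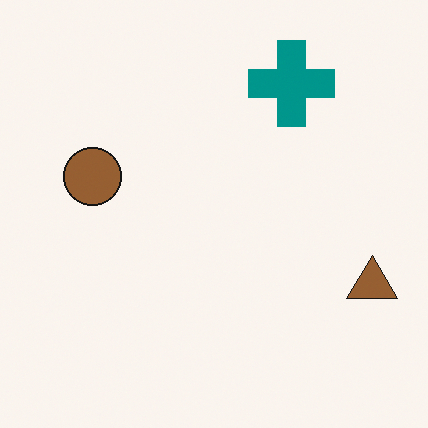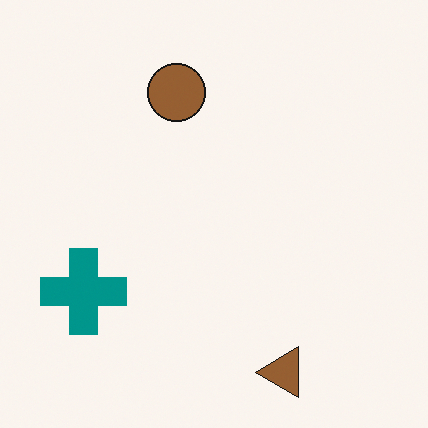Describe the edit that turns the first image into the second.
The image was transposed (reflected across the top-left ↔ bottom-right diagonal).

Shapes have swapped their row and column positions — what was in the top-right is now in the bottom-left — a diagonal reflection.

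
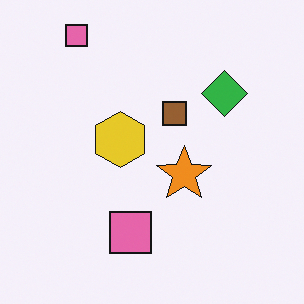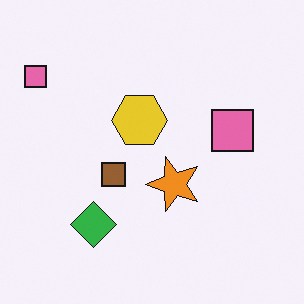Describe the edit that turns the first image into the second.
The second image is the first transposed (reflected across the top-left ↔ bottom-right diagonal).

Shapes have swapped their row and column positions — what was in the top-right is now in the bottom-left — a diagonal reflection.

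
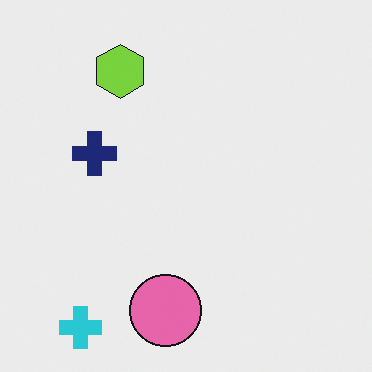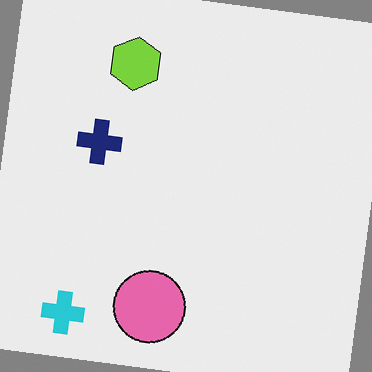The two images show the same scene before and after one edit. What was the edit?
It was rotated clockwise by a few degrees.

Every shape is tilted by the same angle and the image corners show triangular fill wedges — a whole-image rotation by a non-right angle.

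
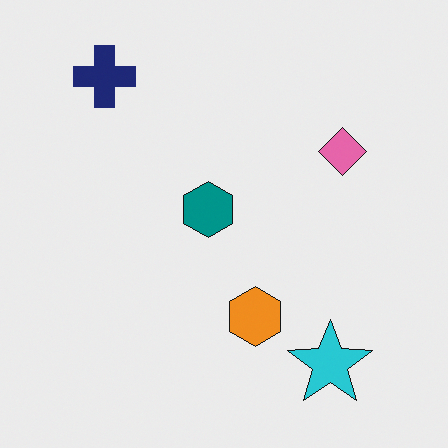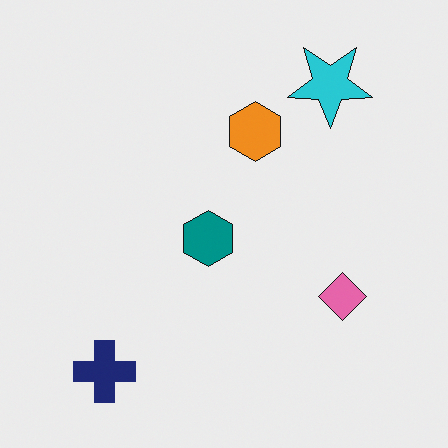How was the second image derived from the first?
Flipped vertically (top ↔ bottom).

The navy cross is in the top-left of the first image and the bottom-left of the second — shapes on opposite sides of the horizontal midline have swapped in a mirror flip.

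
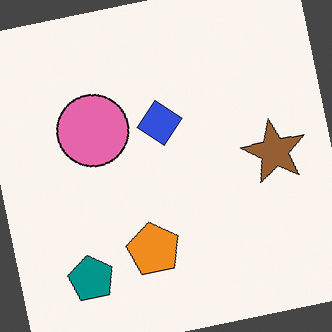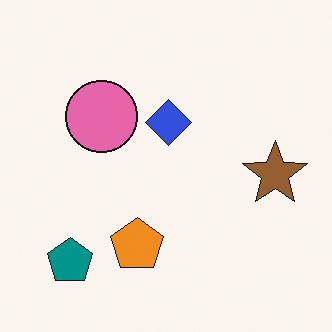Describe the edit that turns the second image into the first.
The image was rotated counter-clockwise by a few degrees.

Every shape is tilted by the same angle and the image corners show triangular fill wedges — a whole-image rotation by a non-right angle.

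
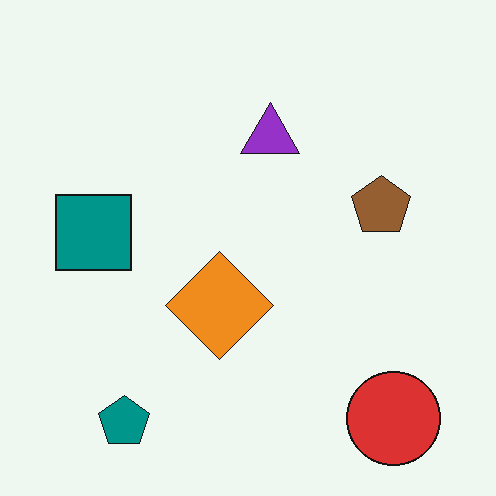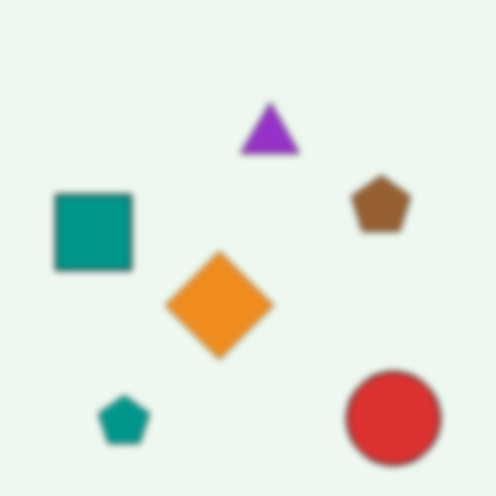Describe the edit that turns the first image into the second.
This is the original image moderately blurred.

Shape edges and outlines are uniformly softened across the whole image.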